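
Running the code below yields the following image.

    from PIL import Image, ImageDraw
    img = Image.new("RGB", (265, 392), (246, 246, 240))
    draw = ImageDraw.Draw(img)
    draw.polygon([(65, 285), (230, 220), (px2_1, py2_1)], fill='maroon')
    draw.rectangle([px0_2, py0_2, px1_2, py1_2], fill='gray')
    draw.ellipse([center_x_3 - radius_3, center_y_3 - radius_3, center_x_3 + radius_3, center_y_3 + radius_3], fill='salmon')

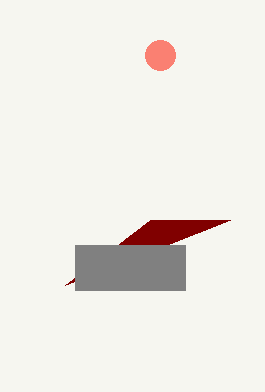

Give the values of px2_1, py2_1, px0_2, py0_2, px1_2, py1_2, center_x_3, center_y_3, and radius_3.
px2_1 = 150, py2_1 = 220, px0_2 = 75, py0_2 = 245, px1_2 = 185, py1_2 = 290, center_x_3 = 160, center_y_3 = 55, radius_3 = 15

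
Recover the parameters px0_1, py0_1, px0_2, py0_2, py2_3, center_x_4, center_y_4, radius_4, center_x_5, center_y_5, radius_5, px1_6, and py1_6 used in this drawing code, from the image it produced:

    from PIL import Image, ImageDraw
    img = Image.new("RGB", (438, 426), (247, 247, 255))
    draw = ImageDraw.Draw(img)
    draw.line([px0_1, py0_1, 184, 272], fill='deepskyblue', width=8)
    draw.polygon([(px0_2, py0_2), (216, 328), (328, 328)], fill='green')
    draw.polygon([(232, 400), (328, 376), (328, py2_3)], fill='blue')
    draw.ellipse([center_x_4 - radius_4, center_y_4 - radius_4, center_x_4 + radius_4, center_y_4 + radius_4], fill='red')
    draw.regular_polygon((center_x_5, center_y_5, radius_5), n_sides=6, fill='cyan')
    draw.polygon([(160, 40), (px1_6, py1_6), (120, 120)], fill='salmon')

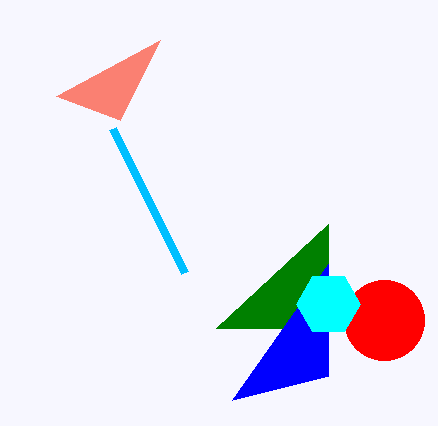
px0_1 = 112
py0_1 = 128
px0_2 = 328
py0_2 = 224
py2_3 = 264
center_x_4 = 384
center_y_4 = 320
radius_4 = 40
center_x_5 = 328
center_y_5 = 304
radius_5 = 32
px1_6 = 56
py1_6 = 96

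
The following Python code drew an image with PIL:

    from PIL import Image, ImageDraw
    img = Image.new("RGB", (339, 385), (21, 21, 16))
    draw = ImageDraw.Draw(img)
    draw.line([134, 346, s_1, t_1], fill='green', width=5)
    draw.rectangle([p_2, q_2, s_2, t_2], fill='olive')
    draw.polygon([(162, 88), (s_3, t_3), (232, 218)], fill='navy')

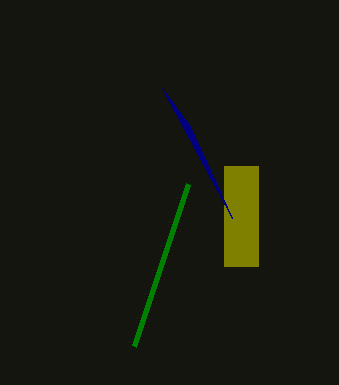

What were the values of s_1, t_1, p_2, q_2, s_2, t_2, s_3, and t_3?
s_1 = 188
t_1 = 184
p_2 = 224
q_2 = 166
s_2 = 258
t_2 = 266
s_3 = 190
t_3 = 126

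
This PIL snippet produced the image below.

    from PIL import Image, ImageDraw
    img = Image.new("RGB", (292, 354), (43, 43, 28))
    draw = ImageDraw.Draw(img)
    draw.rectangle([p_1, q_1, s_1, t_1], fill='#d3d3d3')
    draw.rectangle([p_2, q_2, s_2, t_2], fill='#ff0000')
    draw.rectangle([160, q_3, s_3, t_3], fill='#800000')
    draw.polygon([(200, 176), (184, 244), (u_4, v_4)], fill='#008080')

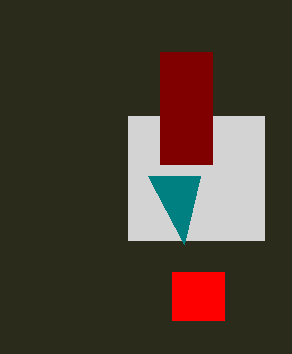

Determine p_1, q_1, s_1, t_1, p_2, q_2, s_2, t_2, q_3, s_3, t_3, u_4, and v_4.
p_1 = 128
q_1 = 116
s_1 = 264
t_1 = 240
p_2 = 172
q_2 = 272
s_2 = 224
t_2 = 320
q_3 = 52
s_3 = 212
t_3 = 164
u_4 = 148
v_4 = 176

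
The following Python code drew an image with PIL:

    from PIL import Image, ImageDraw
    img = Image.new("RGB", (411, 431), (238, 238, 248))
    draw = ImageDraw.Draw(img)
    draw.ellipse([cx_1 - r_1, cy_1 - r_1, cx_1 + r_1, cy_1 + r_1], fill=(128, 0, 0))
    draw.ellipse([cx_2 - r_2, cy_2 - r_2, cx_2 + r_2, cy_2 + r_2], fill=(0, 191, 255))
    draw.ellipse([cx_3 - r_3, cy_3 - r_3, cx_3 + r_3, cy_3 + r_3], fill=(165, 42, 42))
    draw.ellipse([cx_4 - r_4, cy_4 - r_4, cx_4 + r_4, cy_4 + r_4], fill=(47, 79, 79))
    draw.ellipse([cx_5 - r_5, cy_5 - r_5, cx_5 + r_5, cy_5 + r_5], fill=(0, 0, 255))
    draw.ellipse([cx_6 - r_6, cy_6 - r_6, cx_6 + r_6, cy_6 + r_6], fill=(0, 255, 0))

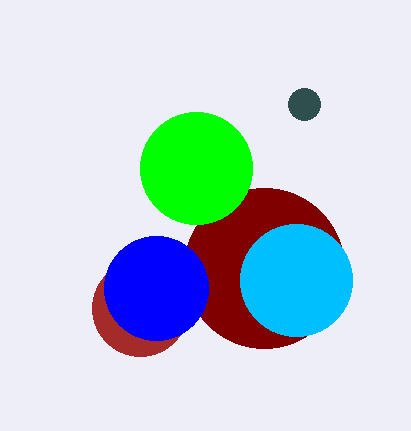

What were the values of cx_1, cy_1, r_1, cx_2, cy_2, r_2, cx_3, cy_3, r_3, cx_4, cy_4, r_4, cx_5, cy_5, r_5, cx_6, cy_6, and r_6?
cx_1 = 264
cy_1 = 268
r_1 = 80
cx_2 = 296
cy_2 = 280
r_2 = 56
cx_3 = 140
cy_3 = 308
r_3 = 48
cx_4 = 304
cy_4 = 104
r_4 = 16
cx_5 = 156
cy_5 = 288
r_5 = 52
cx_6 = 196
cy_6 = 168
r_6 = 56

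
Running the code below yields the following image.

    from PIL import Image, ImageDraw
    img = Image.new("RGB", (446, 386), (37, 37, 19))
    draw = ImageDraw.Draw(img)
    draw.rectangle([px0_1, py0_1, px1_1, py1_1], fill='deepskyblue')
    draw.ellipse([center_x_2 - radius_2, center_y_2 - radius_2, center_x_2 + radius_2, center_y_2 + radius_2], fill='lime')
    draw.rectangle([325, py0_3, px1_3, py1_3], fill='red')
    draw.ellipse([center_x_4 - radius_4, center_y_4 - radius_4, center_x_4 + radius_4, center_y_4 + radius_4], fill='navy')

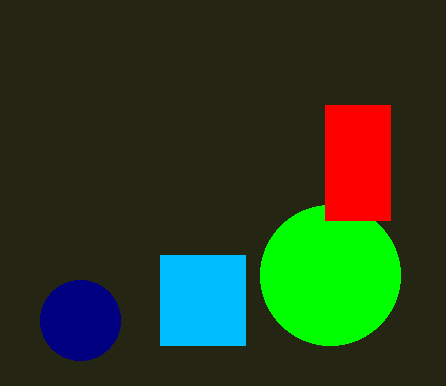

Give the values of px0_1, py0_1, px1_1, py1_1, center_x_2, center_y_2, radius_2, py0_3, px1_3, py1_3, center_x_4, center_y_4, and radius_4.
px0_1 = 160
py0_1 = 255
px1_1 = 245
py1_1 = 345
center_x_2 = 330
center_y_2 = 275
radius_2 = 70
py0_3 = 105
px1_3 = 390
py1_3 = 220
center_x_4 = 80
center_y_4 = 320
radius_4 = 40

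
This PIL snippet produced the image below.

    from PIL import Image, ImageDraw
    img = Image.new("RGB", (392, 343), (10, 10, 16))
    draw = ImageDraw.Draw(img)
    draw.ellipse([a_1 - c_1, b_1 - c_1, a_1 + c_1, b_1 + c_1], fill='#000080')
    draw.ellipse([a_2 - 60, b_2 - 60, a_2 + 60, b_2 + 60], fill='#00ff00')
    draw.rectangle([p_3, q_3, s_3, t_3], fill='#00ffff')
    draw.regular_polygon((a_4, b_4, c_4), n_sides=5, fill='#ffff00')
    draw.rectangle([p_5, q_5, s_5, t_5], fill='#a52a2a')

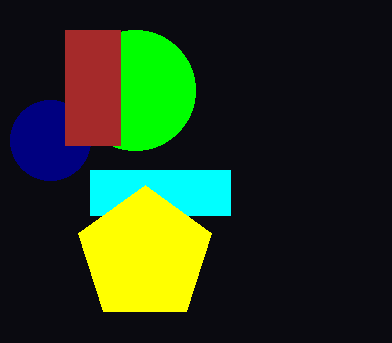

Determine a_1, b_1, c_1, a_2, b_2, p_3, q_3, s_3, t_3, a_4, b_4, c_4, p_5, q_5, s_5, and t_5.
a_1 = 50; b_1 = 140; c_1 = 40; a_2 = 135; b_2 = 90; p_3 = 90; q_3 = 170; s_3 = 230; t_3 = 215; a_4 = 145; b_4 = 255; c_4 = 70; p_5 = 65; q_5 = 30; s_5 = 120; t_5 = 145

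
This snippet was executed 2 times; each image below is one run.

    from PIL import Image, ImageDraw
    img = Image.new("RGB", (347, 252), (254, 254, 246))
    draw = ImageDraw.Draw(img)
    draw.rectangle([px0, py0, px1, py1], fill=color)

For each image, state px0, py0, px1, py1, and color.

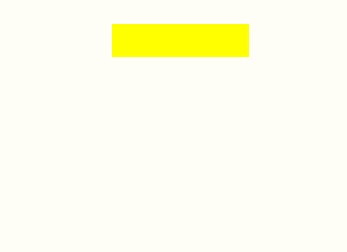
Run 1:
px0 = 112
py0 = 24
px1 = 248
py1 = 56
color = 'yellow'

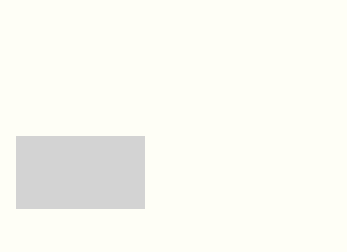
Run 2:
px0 = 16; py0 = 136; px1 = 144; py1 = 208; color = 'lightgray'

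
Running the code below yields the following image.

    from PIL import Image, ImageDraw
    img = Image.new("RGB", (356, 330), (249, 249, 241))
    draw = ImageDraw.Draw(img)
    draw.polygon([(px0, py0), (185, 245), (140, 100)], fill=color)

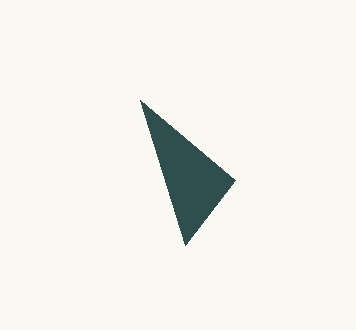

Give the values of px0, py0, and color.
px0 = 235, py0 = 180, color = 'darkslategray'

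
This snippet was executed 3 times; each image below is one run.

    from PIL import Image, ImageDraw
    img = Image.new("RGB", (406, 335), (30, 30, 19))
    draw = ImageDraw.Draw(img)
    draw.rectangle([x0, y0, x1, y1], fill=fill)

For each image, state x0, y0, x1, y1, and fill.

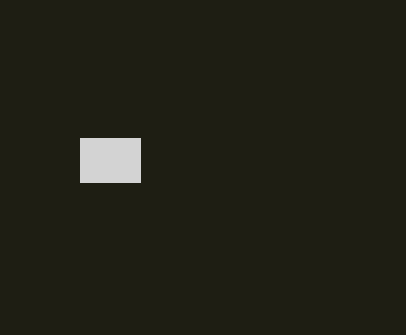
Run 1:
x0 = 80; y0 = 138; x1 = 140; y1 = 182; fill = 'lightgray'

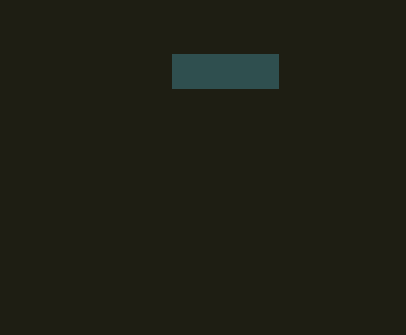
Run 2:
x0 = 172
y0 = 54
x1 = 278
y1 = 88
fill = 'darkslategray'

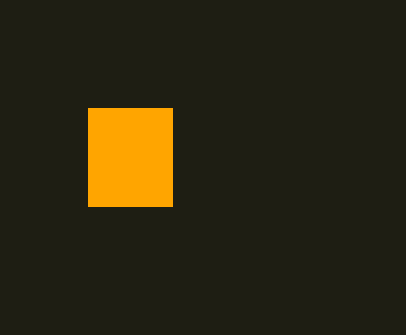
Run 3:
x0 = 88
y0 = 108
x1 = 172
y1 = 206
fill = 'orange'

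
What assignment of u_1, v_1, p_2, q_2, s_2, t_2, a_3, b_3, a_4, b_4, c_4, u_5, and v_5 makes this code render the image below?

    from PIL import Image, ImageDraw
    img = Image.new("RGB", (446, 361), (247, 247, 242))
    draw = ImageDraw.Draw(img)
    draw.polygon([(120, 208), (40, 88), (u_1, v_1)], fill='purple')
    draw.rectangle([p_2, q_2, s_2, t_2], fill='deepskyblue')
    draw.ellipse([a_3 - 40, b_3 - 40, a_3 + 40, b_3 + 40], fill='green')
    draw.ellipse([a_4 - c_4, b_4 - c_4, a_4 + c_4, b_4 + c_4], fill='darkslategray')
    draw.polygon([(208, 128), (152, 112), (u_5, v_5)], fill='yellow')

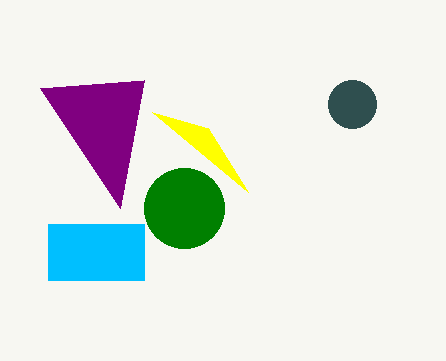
u_1 = 144; v_1 = 80; p_2 = 48; q_2 = 224; s_2 = 144; t_2 = 280; a_3 = 184; b_3 = 208; a_4 = 352; b_4 = 104; c_4 = 24; u_5 = 248; v_5 = 192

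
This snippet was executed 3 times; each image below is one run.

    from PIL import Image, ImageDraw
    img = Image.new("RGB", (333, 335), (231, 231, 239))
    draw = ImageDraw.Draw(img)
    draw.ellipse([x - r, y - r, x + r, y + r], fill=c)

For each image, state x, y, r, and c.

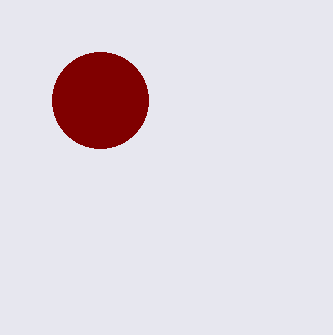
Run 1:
x = 100, y = 100, r = 48, c = 'maroon'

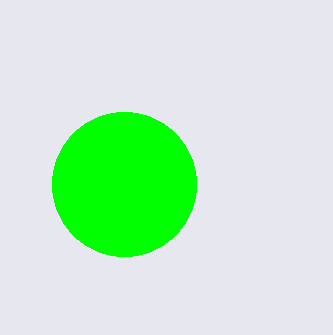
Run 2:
x = 124; y = 184; r = 72; c = 'lime'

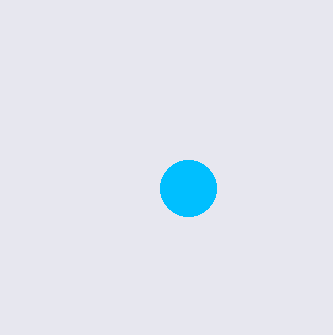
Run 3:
x = 188
y = 188
r = 28
c = 'deepskyblue'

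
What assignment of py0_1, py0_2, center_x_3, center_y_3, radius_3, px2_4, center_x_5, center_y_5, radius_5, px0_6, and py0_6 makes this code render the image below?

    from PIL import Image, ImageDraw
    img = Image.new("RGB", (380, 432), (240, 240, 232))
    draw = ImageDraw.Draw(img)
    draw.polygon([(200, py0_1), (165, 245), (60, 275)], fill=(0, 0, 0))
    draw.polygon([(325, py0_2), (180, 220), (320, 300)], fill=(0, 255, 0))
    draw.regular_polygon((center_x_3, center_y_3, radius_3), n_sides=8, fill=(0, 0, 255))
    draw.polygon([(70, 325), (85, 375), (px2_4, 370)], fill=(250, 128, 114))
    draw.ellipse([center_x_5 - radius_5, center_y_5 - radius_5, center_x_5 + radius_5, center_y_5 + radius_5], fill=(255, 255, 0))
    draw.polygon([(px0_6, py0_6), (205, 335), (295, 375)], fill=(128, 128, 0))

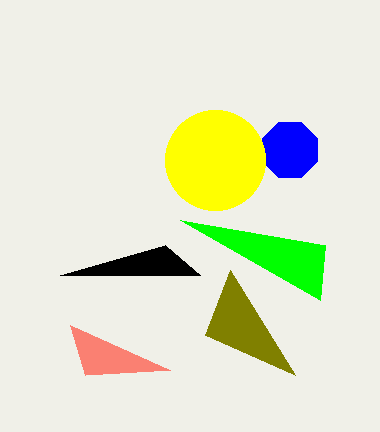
py0_1 = 275; py0_2 = 245; center_x_3 = 290; center_y_3 = 150; radius_3 = 30; px2_4 = 170; center_x_5 = 215; center_y_5 = 160; radius_5 = 50; px0_6 = 230; py0_6 = 270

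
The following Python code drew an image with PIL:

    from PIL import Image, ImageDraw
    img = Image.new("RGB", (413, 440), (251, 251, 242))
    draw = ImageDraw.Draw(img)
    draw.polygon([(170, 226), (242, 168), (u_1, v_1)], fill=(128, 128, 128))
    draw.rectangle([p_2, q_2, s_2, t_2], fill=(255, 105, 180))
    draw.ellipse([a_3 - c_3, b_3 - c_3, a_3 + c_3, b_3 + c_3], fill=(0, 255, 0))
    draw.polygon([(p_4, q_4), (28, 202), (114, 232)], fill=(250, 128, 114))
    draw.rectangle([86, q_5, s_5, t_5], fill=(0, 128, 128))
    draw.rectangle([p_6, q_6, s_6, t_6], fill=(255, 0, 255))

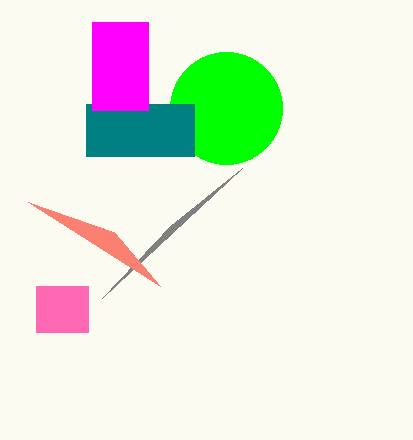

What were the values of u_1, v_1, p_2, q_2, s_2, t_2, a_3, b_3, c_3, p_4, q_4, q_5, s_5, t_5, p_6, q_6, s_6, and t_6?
u_1 = 102, v_1 = 298, p_2 = 36, q_2 = 286, s_2 = 88, t_2 = 332, a_3 = 226, b_3 = 108, c_3 = 56, p_4 = 160, q_4 = 286, q_5 = 104, s_5 = 194, t_5 = 156, p_6 = 92, q_6 = 22, s_6 = 148, t_6 = 110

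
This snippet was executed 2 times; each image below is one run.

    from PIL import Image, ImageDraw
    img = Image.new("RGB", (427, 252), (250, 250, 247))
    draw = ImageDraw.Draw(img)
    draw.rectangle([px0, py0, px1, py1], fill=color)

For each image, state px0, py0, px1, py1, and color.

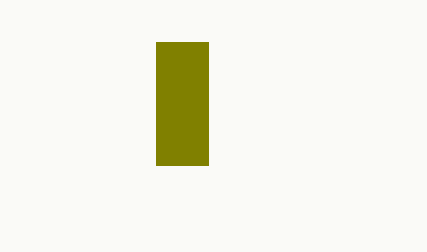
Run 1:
px0 = 156; py0 = 42; px1 = 208; py1 = 165; color = 'olive'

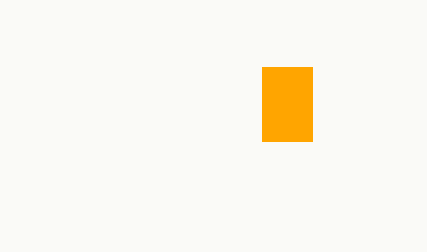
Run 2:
px0 = 262, py0 = 67, px1 = 312, py1 = 141, color = 'orange'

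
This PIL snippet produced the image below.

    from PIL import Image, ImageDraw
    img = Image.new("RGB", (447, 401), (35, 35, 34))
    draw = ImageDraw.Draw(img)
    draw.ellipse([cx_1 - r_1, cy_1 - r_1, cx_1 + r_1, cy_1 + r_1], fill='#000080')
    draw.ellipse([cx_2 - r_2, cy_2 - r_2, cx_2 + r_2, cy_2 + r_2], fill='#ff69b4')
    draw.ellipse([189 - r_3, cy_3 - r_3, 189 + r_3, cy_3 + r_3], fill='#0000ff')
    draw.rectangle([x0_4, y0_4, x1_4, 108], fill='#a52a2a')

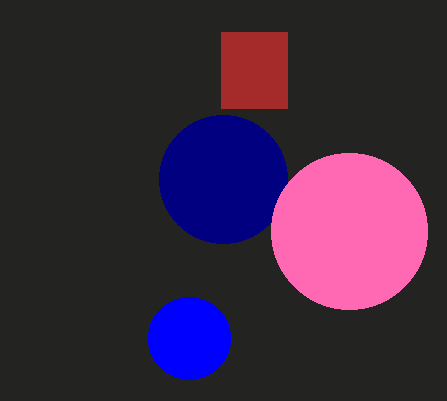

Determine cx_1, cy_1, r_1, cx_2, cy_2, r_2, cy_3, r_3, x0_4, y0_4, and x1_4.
cx_1 = 223
cy_1 = 179
r_1 = 64
cx_2 = 349
cy_2 = 231
r_2 = 78
cy_3 = 338
r_3 = 41
x0_4 = 221
y0_4 = 32
x1_4 = 287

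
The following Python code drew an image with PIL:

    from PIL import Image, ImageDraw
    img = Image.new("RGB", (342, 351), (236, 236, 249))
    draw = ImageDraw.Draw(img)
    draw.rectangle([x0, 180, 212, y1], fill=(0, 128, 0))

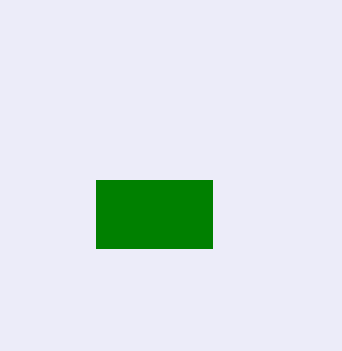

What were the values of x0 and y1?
x0 = 96
y1 = 248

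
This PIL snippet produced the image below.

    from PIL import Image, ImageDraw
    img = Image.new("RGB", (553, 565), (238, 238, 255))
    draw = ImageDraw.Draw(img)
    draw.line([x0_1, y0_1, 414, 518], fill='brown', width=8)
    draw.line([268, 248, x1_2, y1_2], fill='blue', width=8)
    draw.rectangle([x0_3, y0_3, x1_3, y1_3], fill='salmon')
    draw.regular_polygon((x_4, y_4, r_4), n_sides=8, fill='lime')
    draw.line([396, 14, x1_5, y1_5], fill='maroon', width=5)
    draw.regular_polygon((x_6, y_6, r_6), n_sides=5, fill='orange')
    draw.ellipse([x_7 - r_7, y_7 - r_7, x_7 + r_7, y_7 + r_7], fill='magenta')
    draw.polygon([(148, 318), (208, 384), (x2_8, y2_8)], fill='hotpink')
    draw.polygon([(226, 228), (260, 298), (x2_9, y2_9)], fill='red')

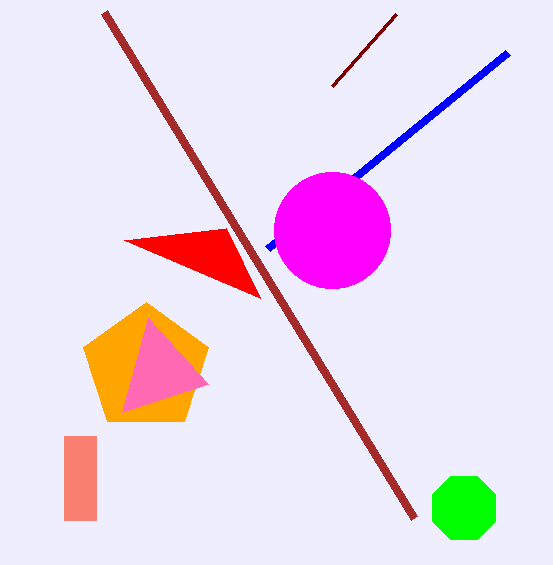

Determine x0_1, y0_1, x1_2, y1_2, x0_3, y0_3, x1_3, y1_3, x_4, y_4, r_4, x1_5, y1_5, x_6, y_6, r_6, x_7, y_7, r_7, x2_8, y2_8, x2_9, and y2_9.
x0_1 = 104
y0_1 = 12
x1_2 = 508
y1_2 = 52
x0_3 = 64
y0_3 = 436
x1_3 = 96
y1_3 = 520
x_4 = 464
y_4 = 508
r_4 = 34
x1_5 = 332
y1_5 = 86
x_6 = 146
y_6 = 368
r_6 = 66
x_7 = 332
y_7 = 230
r_7 = 58
x2_8 = 122
y2_8 = 412
x2_9 = 124
y2_9 = 240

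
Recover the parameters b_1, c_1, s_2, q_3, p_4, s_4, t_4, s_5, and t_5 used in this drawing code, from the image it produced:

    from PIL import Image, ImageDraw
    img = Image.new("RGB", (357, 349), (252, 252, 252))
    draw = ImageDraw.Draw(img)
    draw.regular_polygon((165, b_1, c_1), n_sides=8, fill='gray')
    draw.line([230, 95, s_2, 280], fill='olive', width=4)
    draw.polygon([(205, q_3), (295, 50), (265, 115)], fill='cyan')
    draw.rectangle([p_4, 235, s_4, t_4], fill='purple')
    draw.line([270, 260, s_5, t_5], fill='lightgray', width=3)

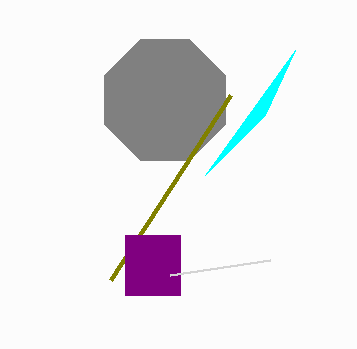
b_1 = 100; c_1 = 65; s_2 = 110; q_3 = 175; p_4 = 125; s_4 = 180; t_4 = 295; s_5 = 170; t_5 = 275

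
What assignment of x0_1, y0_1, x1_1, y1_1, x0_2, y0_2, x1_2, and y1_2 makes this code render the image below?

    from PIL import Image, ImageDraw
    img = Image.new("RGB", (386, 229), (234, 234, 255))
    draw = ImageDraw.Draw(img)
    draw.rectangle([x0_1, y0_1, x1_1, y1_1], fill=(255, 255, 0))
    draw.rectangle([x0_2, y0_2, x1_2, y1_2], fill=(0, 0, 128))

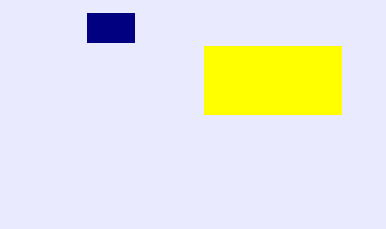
x0_1 = 204
y0_1 = 46
x1_1 = 341
y1_1 = 114
x0_2 = 87
y0_2 = 13
x1_2 = 134
y1_2 = 42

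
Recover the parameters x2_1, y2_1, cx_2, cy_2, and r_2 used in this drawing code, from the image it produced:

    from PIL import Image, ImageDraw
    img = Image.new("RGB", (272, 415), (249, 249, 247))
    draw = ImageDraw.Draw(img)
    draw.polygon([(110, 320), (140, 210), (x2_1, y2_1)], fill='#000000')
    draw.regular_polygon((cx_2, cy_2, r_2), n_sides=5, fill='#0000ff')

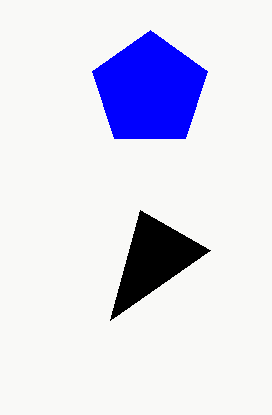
x2_1 = 210; y2_1 = 250; cx_2 = 150; cy_2 = 90; r_2 = 60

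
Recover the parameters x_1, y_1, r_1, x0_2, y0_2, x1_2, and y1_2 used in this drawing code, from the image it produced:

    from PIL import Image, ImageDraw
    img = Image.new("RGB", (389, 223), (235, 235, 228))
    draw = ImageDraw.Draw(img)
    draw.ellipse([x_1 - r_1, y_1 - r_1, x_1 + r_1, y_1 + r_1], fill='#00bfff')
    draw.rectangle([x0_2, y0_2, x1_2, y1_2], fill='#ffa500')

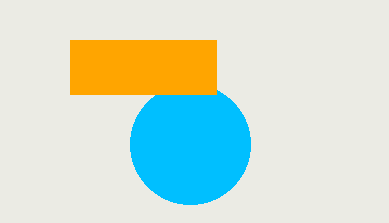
x_1 = 190, y_1 = 144, r_1 = 60, x0_2 = 70, y0_2 = 40, x1_2 = 216, y1_2 = 94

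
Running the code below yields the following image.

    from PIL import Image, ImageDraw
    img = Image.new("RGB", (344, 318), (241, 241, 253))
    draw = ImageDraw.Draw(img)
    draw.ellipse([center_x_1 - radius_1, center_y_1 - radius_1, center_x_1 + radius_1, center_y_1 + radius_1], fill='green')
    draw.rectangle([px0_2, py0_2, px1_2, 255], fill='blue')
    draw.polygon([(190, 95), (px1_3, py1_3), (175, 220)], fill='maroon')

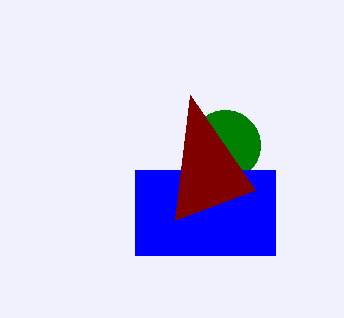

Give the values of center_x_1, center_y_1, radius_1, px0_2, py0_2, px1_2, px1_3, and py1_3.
center_x_1 = 225; center_y_1 = 145; radius_1 = 35; px0_2 = 135; py0_2 = 170; px1_2 = 275; px1_3 = 255; py1_3 = 190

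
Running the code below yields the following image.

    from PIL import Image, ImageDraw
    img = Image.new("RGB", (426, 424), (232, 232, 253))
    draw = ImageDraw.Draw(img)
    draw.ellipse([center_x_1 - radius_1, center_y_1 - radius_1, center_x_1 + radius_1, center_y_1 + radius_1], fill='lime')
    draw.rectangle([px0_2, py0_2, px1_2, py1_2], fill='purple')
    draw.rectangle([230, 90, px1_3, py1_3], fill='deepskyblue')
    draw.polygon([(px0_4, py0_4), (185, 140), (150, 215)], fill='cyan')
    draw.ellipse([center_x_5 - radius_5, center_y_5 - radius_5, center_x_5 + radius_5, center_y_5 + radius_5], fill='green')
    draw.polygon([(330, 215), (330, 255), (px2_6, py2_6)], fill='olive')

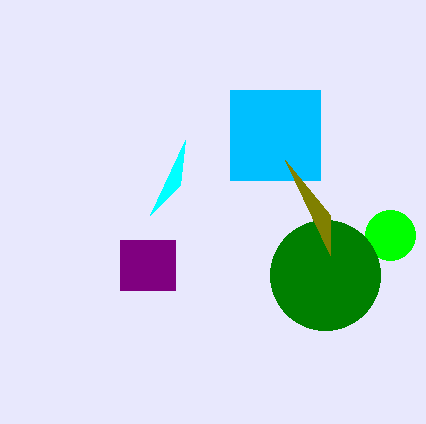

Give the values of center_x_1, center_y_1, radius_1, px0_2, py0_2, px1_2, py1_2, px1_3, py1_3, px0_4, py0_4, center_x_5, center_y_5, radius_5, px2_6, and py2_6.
center_x_1 = 390, center_y_1 = 235, radius_1 = 25, px0_2 = 120, py0_2 = 240, px1_2 = 175, py1_2 = 290, px1_3 = 320, py1_3 = 180, px0_4 = 180, py0_4 = 185, center_x_5 = 325, center_y_5 = 275, radius_5 = 55, px2_6 = 285, py2_6 = 160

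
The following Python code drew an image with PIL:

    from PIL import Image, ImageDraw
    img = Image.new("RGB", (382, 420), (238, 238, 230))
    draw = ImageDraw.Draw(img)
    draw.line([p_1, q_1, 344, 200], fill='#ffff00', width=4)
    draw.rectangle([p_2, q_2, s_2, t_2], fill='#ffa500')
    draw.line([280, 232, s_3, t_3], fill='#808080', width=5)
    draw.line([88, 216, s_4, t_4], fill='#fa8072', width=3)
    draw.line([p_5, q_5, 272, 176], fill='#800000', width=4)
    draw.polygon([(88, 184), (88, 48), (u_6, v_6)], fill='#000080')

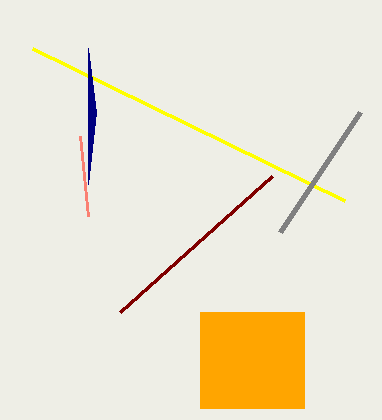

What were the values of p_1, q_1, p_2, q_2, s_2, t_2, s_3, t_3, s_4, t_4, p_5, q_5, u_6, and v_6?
p_1 = 32; q_1 = 48; p_2 = 200; q_2 = 312; s_2 = 304; t_2 = 408; s_3 = 360; t_3 = 112; s_4 = 80; t_4 = 136; p_5 = 120; q_5 = 312; u_6 = 96; v_6 = 112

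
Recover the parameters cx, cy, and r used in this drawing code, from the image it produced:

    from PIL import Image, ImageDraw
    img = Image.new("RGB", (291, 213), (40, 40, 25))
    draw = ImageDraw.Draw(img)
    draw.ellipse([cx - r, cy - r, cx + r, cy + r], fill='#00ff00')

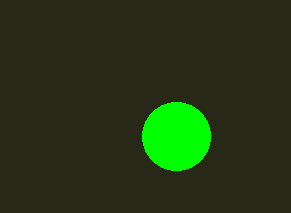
cx = 176; cy = 136; r = 34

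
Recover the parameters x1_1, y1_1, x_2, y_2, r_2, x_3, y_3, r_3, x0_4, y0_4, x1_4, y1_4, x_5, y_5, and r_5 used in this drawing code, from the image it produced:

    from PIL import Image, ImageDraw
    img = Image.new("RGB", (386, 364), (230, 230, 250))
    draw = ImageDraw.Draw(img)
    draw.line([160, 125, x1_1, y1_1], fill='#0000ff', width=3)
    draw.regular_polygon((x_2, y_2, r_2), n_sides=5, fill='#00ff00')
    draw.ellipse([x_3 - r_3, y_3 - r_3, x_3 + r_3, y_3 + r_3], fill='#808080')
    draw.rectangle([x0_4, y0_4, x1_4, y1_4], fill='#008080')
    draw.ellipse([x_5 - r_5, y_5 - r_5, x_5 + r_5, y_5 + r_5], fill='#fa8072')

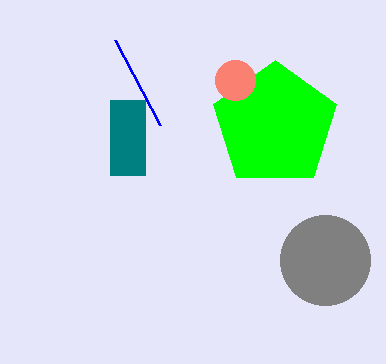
x1_1 = 115, y1_1 = 40, x_2 = 275, y_2 = 125, r_2 = 65, x_3 = 325, y_3 = 260, r_3 = 45, x0_4 = 110, y0_4 = 100, x1_4 = 145, y1_4 = 175, x_5 = 235, y_5 = 80, r_5 = 20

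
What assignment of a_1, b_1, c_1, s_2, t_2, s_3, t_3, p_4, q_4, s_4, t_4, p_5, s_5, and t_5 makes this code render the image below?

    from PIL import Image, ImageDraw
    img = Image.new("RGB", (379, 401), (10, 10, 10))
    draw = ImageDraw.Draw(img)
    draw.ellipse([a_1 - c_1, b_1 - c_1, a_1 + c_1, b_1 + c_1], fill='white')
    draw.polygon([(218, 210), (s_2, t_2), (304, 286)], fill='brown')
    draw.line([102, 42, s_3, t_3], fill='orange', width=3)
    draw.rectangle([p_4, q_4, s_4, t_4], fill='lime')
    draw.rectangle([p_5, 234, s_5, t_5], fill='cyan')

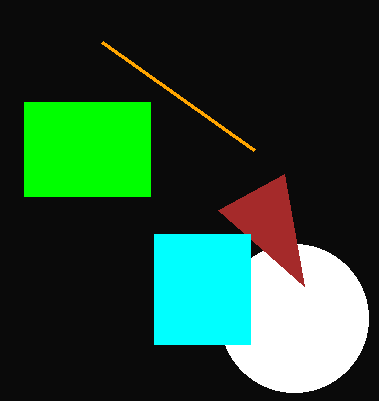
a_1 = 294
b_1 = 318
c_1 = 74
s_2 = 284
t_2 = 174
s_3 = 254
t_3 = 150
p_4 = 24
q_4 = 102
s_4 = 150
t_4 = 196
p_5 = 154
s_5 = 250
t_5 = 344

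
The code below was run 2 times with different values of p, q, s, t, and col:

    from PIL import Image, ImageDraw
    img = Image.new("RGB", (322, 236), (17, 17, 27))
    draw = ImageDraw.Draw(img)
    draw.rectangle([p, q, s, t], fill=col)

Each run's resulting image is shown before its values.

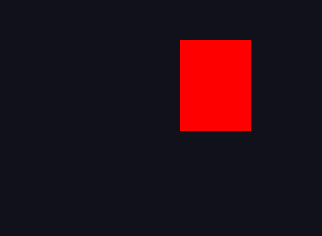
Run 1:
p = 180, q = 40, s = 250, t = 130, col = 'red'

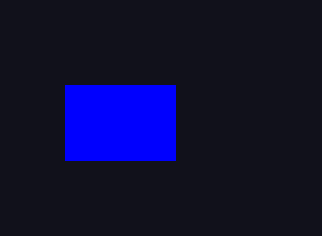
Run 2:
p = 65
q = 85
s = 175
t = 160
col = 'blue'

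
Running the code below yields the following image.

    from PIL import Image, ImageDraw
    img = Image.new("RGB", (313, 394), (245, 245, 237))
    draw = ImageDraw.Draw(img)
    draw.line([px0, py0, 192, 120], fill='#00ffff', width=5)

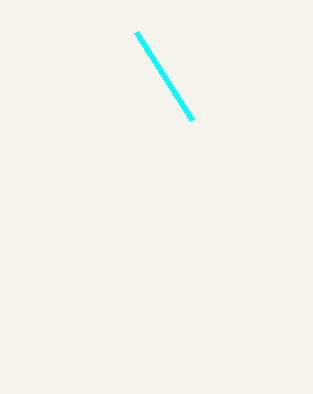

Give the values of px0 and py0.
px0 = 136
py0 = 32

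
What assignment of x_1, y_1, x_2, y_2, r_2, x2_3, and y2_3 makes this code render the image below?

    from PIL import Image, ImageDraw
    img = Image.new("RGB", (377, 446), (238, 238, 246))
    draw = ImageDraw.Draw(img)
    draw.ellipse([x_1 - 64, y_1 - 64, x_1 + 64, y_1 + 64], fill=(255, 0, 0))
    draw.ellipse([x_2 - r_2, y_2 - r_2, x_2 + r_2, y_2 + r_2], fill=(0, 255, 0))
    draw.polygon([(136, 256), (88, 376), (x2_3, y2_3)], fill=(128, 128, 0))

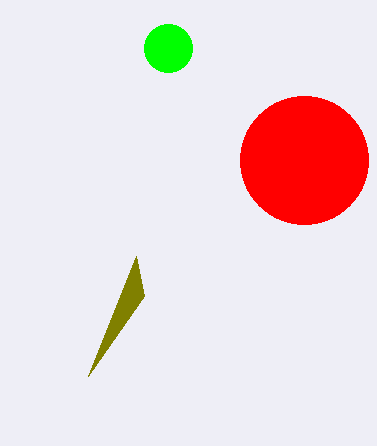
x_1 = 304, y_1 = 160, x_2 = 168, y_2 = 48, r_2 = 24, x2_3 = 144, y2_3 = 296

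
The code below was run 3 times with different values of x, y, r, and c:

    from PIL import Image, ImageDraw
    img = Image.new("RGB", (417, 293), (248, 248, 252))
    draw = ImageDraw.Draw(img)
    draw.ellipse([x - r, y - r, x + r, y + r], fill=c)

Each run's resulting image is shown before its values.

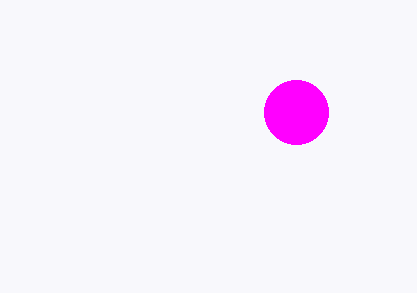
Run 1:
x = 296, y = 112, r = 32, c = 'magenta'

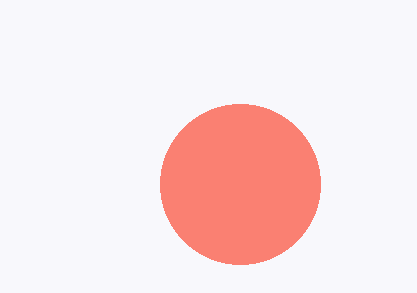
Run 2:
x = 240
y = 184
r = 80
c = 'salmon'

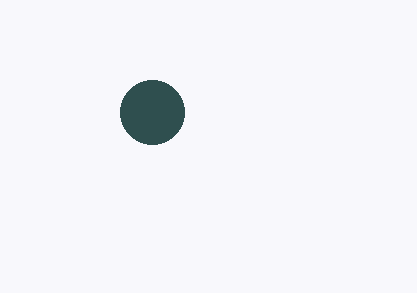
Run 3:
x = 152, y = 112, r = 32, c = 'darkslategray'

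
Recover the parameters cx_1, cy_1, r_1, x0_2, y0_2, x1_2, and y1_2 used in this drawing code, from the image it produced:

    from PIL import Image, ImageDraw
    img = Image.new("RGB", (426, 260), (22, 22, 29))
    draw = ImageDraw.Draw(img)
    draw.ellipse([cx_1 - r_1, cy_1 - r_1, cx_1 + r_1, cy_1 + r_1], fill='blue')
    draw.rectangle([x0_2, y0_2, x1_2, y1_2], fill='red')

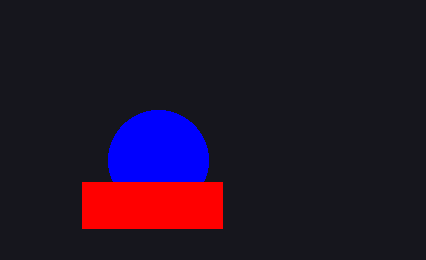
cx_1 = 158
cy_1 = 160
r_1 = 50
x0_2 = 82
y0_2 = 182
x1_2 = 222
y1_2 = 228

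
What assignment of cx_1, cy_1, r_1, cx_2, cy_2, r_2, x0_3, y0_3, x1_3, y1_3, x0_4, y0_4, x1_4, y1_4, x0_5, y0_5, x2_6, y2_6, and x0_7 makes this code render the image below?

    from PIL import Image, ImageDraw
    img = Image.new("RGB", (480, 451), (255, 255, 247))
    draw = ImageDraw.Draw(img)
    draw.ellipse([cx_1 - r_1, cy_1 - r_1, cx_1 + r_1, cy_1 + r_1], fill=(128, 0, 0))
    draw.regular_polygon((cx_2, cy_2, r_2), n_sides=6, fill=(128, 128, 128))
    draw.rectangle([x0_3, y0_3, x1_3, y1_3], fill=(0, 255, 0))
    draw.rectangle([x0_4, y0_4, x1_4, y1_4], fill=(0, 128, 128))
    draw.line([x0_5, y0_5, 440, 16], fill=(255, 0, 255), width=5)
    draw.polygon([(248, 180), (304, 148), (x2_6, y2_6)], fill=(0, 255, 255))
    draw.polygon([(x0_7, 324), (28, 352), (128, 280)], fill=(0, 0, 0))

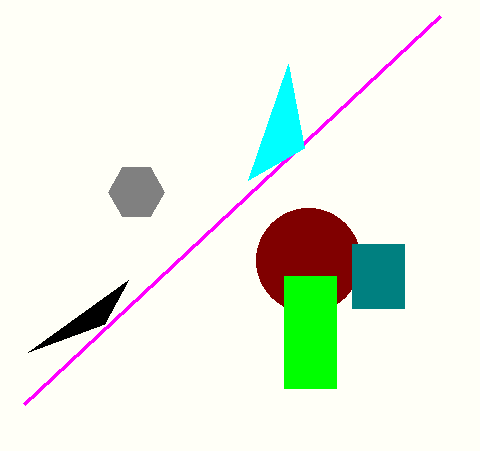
cx_1 = 308; cy_1 = 260; r_1 = 52; cx_2 = 136; cy_2 = 192; r_2 = 28; x0_3 = 284; y0_3 = 276; x1_3 = 336; y1_3 = 388; x0_4 = 352; y0_4 = 244; x1_4 = 404; y1_4 = 308; x0_5 = 24; y0_5 = 404; x2_6 = 288; y2_6 = 64; x0_7 = 104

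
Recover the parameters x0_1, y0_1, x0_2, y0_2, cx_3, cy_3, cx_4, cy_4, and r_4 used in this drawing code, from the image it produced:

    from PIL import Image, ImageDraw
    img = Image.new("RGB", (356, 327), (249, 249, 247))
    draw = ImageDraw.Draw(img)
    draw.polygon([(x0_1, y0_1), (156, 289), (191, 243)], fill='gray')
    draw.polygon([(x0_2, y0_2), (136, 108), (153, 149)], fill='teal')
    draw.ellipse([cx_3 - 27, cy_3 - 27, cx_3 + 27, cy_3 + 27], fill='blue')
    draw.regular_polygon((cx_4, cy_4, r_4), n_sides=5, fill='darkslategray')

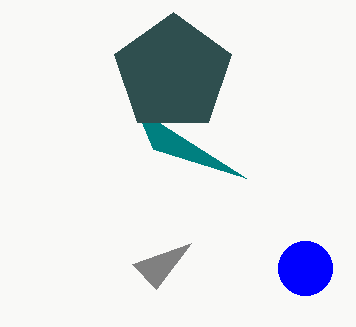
x0_1 = 132; y0_1 = 264; x0_2 = 246; y0_2 = 178; cx_3 = 305; cy_3 = 268; cx_4 = 173; cy_4 = 73; r_4 = 61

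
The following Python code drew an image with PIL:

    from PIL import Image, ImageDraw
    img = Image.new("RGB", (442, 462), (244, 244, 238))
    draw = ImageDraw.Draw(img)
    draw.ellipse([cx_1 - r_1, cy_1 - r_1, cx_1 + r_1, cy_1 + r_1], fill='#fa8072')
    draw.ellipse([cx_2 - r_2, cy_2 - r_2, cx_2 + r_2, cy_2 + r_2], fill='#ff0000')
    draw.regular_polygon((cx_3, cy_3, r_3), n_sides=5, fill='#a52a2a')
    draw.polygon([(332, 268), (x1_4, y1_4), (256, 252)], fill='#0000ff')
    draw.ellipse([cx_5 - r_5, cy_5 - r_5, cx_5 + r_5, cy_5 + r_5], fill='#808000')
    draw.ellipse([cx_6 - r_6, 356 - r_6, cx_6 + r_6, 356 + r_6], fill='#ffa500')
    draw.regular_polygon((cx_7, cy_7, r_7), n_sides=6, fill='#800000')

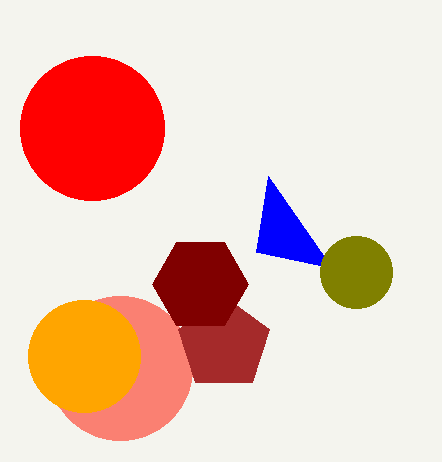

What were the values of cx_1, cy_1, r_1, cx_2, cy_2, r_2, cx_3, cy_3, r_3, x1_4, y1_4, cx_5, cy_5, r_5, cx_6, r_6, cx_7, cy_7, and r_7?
cx_1 = 120
cy_1 = 368
r_1 = 72
cx_2 = 92
cy_2 = 128
r_2 = 72
cx_3 = 224
cy_3 = 344
r_3 = 48
x1_4 = 268
y1_4 = 176
cx_5 = 356
cy_5 = 272
r_5 = 36
cx_6 = 84
r_6 = 56
cx_7 = 200
cy_7 = 284
r_7 = 48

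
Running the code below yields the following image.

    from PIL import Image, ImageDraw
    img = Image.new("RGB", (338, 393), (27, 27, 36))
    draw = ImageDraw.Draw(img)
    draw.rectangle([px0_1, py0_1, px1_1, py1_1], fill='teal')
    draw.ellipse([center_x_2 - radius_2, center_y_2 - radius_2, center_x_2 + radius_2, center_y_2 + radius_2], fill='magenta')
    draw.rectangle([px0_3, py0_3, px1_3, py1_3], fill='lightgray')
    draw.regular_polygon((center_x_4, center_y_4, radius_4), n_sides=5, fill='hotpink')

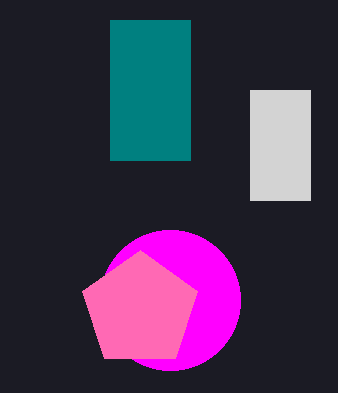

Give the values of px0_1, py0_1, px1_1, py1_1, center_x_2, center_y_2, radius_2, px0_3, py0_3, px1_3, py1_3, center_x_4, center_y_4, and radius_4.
px0_1 = 110, py0_1 = 20, px1_1 = 190, py1_1 = 160, center_x_2 = 170, center_y_2 = 300, radius_2 = 70, px0_3 = 250, py0_3 = 90, px1_3 = 310, py1_3 = 200, center_x_4 = 140, center_y_4 = 310, radius_4 = 60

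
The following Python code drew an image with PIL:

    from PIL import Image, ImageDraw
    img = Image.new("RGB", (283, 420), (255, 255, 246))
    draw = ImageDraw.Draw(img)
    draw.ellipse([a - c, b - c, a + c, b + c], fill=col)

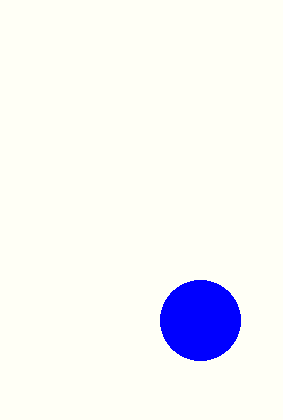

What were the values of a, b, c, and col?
a = 200, b = 320, c = 40, col = 'blue'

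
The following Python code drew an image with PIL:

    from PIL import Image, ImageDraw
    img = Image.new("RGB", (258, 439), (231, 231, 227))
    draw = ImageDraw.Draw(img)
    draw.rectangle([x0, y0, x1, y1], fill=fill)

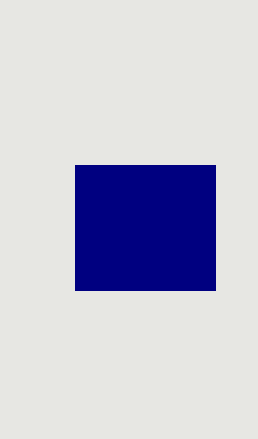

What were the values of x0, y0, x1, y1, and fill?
x0 = 75, y0 = 165, x1 = 215, y1 = 290, fill = 'navy'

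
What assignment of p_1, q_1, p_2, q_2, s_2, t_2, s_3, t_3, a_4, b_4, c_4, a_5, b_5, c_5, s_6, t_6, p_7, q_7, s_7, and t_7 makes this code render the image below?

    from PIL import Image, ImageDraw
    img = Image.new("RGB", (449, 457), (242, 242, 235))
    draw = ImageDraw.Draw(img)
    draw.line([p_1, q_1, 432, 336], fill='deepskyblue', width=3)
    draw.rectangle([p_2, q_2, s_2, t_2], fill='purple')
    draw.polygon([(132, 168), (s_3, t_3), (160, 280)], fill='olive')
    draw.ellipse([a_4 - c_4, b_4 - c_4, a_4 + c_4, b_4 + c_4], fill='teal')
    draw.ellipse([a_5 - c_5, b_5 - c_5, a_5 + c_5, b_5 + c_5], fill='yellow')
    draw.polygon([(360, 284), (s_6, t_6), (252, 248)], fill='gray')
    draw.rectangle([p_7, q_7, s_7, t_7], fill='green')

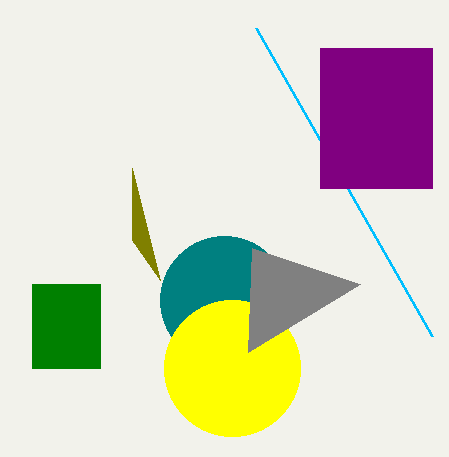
p_1 = 256; q_1 = 28; p_2 = 320; q_2 = 48; s_2 = 432; t_2 = 188; s_3 = 132; t_3 = 240; a_4 = 224; b_4 = 300; c_4 = 64; a_5 = 232; b_5 = 368; c_5 = 68; s_6 = 248; t_6 = 352; p_7 = 32; q_7 = 284; s_7 = 100; t_7 = 368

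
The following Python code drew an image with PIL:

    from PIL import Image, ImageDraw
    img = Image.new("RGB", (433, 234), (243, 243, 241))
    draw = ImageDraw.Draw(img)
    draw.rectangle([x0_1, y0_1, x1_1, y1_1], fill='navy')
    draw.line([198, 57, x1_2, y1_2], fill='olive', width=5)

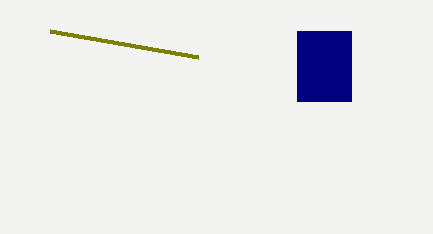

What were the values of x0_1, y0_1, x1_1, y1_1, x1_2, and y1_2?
x0_1 = 297; y0_1 = 31; x1_1 = 351; y1_1 = 101; x1_2 = 50; y1_2 = 31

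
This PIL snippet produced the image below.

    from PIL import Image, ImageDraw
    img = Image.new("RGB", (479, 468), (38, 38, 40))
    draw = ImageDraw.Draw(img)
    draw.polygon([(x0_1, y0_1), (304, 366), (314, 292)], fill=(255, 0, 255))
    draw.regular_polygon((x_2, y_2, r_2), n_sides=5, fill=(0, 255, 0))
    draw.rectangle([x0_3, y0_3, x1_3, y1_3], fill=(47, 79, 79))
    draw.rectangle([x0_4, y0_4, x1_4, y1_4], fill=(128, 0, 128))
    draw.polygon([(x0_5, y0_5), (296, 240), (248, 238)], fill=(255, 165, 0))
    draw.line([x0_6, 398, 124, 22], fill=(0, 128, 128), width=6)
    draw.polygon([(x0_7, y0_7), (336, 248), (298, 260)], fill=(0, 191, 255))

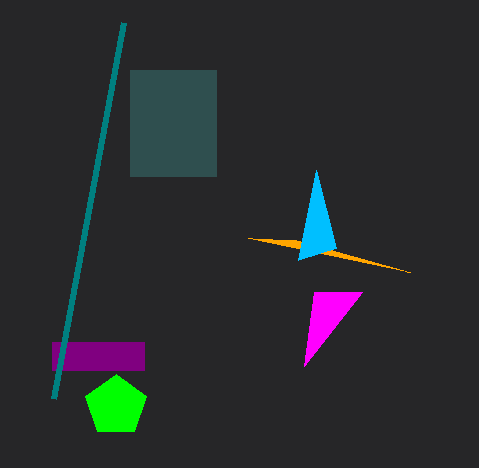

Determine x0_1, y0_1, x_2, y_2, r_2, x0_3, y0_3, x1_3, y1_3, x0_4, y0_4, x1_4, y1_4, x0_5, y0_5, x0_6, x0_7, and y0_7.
x0_1 = 362; y0_1 = 292; x_2 = 116; y_2 = 406; r_2 = 32; x0_3 = 130; y0_3 = 70; x1_3 = 216; y1_3 = 176; x0_4 = 52; y0_4 = 342; x1_4 = 144; y1_4 = 370; x0_5 = 410; y0_5 = 272; x0_6 = 54; x0_7 = 316; y0_7 = 170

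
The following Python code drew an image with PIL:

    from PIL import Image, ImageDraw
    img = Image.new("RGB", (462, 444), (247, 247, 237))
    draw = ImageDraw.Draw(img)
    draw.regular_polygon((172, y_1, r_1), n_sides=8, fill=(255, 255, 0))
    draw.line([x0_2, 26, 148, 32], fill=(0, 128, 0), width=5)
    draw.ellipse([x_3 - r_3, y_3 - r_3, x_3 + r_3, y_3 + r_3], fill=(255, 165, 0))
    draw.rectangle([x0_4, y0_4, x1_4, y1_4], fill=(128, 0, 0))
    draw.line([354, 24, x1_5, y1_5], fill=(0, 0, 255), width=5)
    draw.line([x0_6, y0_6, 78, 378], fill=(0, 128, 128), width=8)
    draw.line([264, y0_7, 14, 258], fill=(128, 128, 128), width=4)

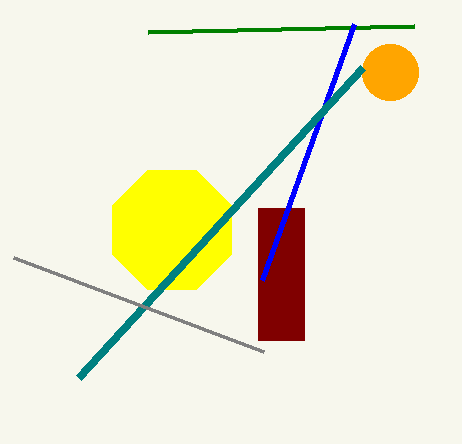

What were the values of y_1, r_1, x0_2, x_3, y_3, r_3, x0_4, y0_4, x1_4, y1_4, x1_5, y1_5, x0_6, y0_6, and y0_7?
y_1 = 230; r_1 = 64; x0_2 = 414; x_3 = 390; y_3 = 72; r_3 = 28; x0_4 = 258; y0_4 = 208; x1_4 = 304; y1_4 = 340; x1_5 = 262; y1_5 = 280; x0_6 = 362; y0_6 = 68; y0_7 = 352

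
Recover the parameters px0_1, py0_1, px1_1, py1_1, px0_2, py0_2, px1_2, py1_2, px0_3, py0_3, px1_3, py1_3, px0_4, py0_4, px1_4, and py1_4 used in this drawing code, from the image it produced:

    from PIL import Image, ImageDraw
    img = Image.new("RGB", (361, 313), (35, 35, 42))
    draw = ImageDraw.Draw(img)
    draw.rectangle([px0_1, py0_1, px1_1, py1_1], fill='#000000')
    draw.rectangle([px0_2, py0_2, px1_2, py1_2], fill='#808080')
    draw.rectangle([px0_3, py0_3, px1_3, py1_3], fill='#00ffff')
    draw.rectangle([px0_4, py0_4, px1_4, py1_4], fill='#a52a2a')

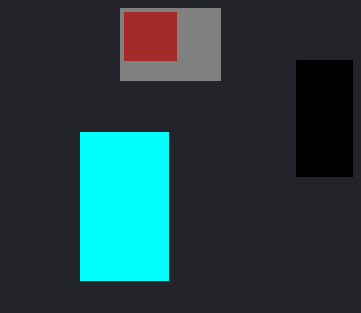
px0_1 = 296; py0_1 = 60; px1_1 = 352; py1_1 = 176; px0_2 = 120; py0_2 = 8; px1_2 = 220; py1_2 = 80; px0_3 = 80; py0_3 = 132; px1_3 = 168; py1_3 = 280; px0_4 = 124; py0_4 = 12; px1_4 = 176; py1_4 = 60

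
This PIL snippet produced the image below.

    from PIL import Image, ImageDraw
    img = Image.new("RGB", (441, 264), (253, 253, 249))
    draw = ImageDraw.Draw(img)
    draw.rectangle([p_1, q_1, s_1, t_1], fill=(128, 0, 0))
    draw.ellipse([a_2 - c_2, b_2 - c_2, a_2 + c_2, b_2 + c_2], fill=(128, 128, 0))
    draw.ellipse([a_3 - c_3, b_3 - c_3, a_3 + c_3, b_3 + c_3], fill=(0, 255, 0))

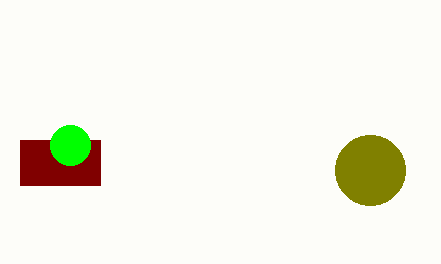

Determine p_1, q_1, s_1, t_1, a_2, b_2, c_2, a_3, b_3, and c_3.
p_1 = 20
q_1 = 140
s_1 = 100
t_1 = 185
a_2 = 370
b_2 = 170
c_2 = 35
a_3 = 70
b_3 = 145
c_3 = 20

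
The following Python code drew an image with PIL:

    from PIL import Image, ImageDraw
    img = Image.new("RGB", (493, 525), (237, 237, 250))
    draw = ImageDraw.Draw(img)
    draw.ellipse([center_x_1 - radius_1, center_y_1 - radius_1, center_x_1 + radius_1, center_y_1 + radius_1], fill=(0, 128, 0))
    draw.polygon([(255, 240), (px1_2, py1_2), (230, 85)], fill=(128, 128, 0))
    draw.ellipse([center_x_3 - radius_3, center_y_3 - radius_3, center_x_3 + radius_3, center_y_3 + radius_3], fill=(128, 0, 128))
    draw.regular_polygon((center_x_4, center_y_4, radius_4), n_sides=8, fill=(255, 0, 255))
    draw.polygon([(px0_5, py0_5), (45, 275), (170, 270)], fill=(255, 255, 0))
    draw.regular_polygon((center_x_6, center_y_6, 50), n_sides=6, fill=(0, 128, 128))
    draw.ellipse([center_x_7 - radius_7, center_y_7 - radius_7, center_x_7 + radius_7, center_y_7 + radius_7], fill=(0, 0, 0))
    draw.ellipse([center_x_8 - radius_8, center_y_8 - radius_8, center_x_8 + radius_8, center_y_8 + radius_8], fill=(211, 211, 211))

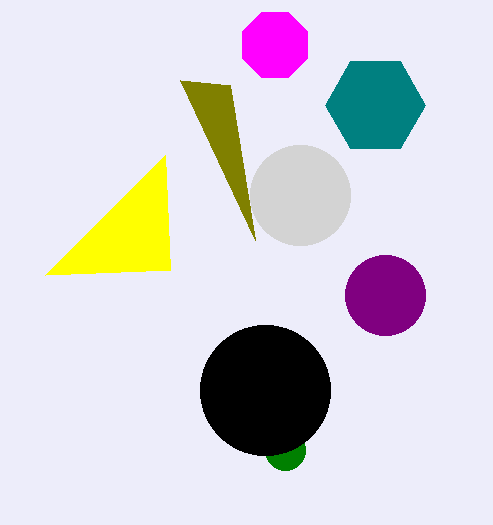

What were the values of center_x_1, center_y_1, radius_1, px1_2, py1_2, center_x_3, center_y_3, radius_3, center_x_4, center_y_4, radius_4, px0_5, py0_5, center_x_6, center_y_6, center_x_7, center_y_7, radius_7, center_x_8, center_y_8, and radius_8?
center_x_1 = 285; center_y_1 = 450; radius_1 = 20; px1_2 = 180; py1_2 = 80; center_x_3 = 385; center_y_3 = 295; radius_3 = 40; center_x_4 = 275; center_y_4 = 45; radius_4 = 35; px0_5 = 165; py0_5 = 155; center_x_6 = 375; center_y_6 = 105; center_x_7 = 265; center_y_7 = 390; radius_7 = 65; center_x_8 = 300; center_y_8 = 195; radius_8 = 50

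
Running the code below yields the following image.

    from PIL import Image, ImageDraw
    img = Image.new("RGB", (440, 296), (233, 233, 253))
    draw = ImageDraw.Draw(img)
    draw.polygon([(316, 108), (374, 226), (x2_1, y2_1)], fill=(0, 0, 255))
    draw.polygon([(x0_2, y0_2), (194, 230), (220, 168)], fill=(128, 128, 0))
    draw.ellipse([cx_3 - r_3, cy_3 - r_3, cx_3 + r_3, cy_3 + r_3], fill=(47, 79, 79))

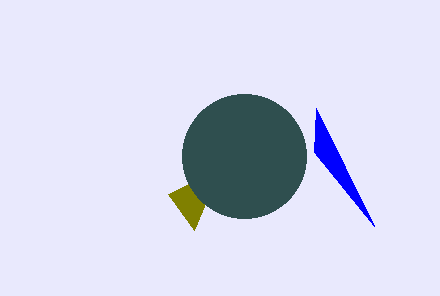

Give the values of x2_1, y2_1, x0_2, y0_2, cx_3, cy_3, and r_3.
x2_1 = 314
y2_1 = 152
x0_2 = 168
y0_2 = 194
cx_3 = 244
cy_3 = 156
r_3 = 62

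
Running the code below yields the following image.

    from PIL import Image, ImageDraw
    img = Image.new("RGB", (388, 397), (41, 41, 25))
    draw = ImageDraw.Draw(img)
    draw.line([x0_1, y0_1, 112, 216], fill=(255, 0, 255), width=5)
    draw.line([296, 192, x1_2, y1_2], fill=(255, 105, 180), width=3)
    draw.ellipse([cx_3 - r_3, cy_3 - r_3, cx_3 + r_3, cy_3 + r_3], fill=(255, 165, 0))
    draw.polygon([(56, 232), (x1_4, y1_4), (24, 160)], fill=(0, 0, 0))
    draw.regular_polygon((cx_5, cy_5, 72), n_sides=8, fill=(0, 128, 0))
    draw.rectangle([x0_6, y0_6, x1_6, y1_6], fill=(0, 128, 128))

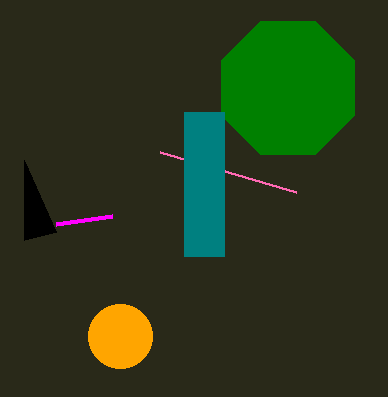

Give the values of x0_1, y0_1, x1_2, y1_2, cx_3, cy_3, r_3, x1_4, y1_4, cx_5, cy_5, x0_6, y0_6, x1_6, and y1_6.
x0_1 = 56; y0_1 = 224; x1_2 = 160; y1_2 = 152; cx_3 = 120; cy_3 = 336; r_3 = 32; x1_4 = 24; y1_4 = 240; cx_5 = 288; cy_5 = 88; x0_6 = 184; y0_6 = 112; x1_6 = 224; y1_6 = 256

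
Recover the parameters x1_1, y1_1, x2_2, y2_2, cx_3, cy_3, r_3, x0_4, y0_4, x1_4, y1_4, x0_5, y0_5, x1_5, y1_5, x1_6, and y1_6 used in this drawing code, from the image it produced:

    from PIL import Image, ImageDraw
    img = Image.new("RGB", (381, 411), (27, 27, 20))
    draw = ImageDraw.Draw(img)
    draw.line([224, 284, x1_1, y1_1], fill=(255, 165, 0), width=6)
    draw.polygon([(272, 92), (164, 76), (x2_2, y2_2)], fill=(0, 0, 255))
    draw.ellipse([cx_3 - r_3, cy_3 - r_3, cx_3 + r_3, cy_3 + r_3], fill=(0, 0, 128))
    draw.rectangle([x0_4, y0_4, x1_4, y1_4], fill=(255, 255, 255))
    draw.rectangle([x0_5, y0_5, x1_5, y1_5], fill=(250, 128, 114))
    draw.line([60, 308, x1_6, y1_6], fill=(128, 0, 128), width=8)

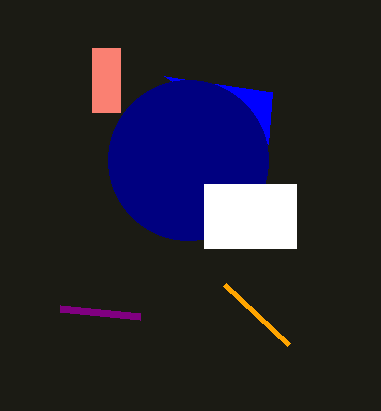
x1_1 = 288, y1_1 = 344, x2_2 = 268, y2_2 = 144, cx_3 = 188, cy_3 = 160, r_3 = 80, x0_4 = 204, y0_4 = 184, x1_4 = 296, y1_4 = 248, x0_5 = 92, y0_5 = 48, x1_5 = 120, y1_5 = 112, x1_6 = 140, y1_6 = 316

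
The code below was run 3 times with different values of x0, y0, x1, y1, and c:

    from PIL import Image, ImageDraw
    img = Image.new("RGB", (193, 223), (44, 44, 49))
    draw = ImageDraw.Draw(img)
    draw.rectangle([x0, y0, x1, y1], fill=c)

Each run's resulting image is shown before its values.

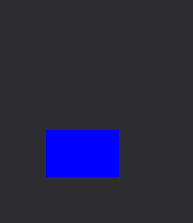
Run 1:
x0 = 46; y0 = 130; x1 = 118; y1 = 176; c = 'blue'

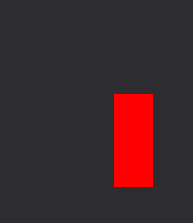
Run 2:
x0 = 114, y0 = 94, x1 = 152, y1 = 186, c = 'red'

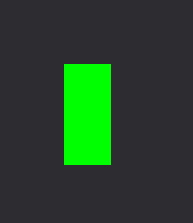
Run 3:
x0 = 64, y0 = 64, x1 = 110, y1 = 164, c = 'lime'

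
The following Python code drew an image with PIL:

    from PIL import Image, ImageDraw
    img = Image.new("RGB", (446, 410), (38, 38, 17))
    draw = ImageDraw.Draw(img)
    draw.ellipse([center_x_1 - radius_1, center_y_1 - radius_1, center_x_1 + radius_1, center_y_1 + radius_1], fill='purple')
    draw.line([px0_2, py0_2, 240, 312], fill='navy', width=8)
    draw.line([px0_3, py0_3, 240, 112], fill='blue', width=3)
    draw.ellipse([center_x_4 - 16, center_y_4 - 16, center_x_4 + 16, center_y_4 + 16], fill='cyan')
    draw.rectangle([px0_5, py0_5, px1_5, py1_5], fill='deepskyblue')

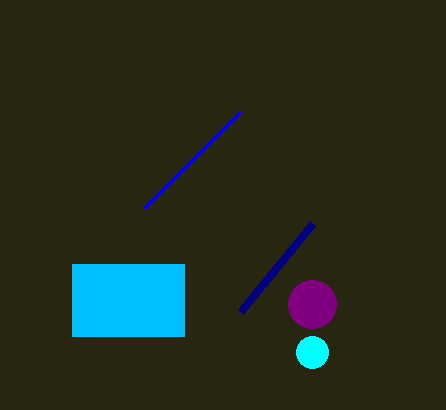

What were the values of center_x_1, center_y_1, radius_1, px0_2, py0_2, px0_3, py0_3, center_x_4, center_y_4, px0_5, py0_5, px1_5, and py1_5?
center_x_1 = 312; center_y_1 = 304; radius_1 = 24; px0_2 = 312; py0_2 = 224; px0_3 = 144; py0_3 = 208; center_x_4 = 312; center_y_4 = 352; px0_5 = 72; py0_5 = 264; px1_5 = 184; py1_5 = 336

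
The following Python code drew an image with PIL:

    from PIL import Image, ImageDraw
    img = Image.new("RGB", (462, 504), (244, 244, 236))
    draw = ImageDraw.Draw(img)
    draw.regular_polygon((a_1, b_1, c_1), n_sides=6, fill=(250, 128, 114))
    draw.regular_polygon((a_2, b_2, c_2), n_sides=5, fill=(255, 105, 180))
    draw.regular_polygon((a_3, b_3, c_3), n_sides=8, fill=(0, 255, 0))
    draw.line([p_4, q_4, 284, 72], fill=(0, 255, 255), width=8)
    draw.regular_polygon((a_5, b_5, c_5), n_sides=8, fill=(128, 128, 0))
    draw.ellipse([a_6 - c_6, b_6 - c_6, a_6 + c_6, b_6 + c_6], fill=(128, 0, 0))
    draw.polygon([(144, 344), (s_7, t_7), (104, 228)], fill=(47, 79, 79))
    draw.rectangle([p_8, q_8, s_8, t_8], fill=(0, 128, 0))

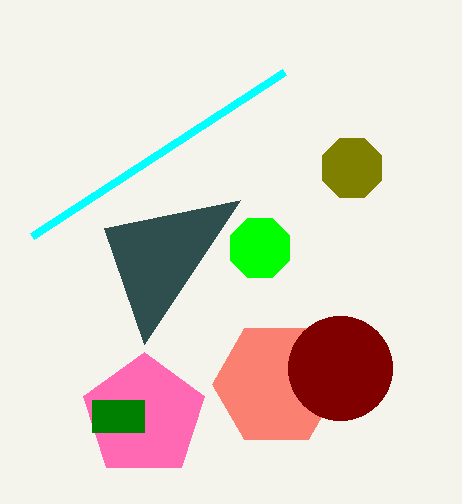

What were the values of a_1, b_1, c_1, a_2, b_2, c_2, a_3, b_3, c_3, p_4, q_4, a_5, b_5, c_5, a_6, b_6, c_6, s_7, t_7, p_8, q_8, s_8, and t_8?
a_1 = 276
b_1 = 384
c_1 = 64
a_2 = 144
b_2 = 416
c_2 = 64
a_3 = 260
b_3 = 248
c_3 = 32
p_4 = 32
q_4 = 236
a_5 = 352
b_5 = 168
c_5 = 32
a_6 = 340
b_6 = 368
c_6 = 52
s_7 = 240
t_7 = 200
p_8 = 92
q_8 = 400
s_8 = 144
t_8 = 432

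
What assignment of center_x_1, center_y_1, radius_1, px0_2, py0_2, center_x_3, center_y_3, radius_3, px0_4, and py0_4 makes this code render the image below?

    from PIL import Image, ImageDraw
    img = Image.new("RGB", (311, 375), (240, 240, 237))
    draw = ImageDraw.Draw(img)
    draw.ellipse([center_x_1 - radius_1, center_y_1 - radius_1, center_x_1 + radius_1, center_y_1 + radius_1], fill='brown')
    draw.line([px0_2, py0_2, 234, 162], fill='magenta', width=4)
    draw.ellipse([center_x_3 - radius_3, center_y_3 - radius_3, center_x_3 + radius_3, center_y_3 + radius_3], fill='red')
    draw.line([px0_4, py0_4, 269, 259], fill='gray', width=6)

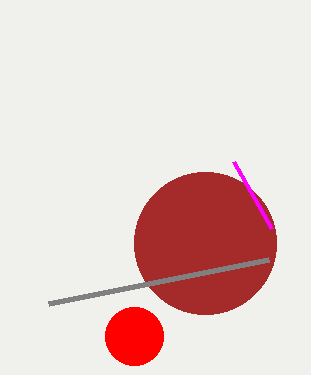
center_x_1 = 205
center_y_1 = 243
radius_1 = 71
px0_2 = 272
py0_2 = 229
center_x_3 = 134
center_y_3 = 336
radius_3 = 29
px0_4 = 49
py0_4 = 303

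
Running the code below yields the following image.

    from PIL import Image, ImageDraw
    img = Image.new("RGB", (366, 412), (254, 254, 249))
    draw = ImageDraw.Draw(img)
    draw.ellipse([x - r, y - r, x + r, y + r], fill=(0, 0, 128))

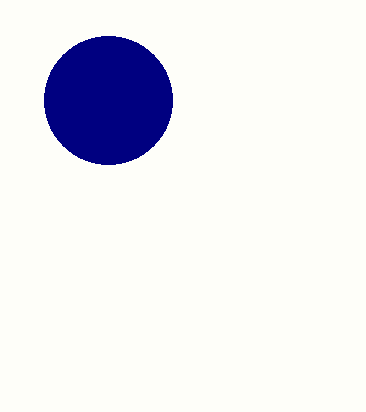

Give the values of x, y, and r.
x = 108, y = 100, r = 64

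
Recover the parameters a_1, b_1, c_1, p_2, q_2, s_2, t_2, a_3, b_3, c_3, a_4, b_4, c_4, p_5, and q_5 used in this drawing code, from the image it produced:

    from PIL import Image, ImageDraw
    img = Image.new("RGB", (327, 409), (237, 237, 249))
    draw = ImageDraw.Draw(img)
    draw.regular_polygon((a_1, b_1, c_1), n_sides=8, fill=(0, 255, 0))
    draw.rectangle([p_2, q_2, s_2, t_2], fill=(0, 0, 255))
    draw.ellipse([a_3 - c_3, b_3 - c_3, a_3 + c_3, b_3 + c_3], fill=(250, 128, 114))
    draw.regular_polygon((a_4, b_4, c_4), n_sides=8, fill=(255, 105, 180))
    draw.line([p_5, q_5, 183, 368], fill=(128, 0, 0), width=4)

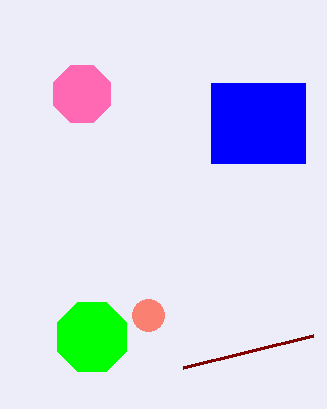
a_1 = 92; b_1 = 337; c_1 = 37; p_2 = 211; q_2 = 83; s_2 = 305; t_2 = 163; a_3 = 148; b_3 = 315; c_3 = 16; a_4 = 82; b_4 = 94; c_4 = 31; p_5 = 313; q_5 = 336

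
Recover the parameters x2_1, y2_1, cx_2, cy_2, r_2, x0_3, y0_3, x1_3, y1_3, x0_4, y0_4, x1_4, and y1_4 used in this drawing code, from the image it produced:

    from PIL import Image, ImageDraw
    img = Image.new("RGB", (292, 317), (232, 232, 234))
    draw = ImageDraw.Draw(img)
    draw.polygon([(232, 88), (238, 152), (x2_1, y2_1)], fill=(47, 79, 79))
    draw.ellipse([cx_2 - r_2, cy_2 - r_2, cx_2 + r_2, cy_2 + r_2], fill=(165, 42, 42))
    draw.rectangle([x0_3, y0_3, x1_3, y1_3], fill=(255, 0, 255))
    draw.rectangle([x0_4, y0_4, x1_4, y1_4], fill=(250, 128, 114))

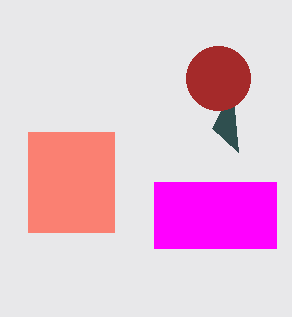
x2_1 = 212
y2_1 = 128
cx_2 = 218
cy_2 = 78
r_2 = 32
x0_3 = 154
y0_3 = 182
x1_3 = 276
y1_3 = 248
x0_4 = 28
y0_4 = 132
x1_4 = 114
y1_4 = 232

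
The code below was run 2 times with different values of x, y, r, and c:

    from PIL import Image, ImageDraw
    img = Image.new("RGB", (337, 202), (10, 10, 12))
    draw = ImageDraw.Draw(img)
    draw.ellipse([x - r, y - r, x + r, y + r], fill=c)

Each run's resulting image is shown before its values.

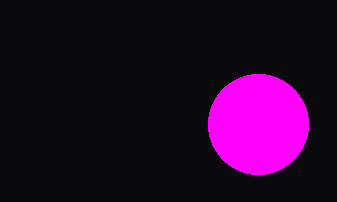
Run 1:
x = 258, y = 124, r = 50, c = 'magenta'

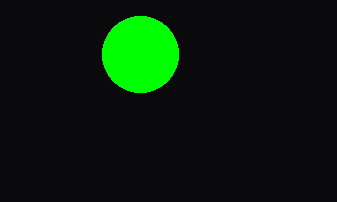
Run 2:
x = 140; y = 54; r = 38; c = 'lime'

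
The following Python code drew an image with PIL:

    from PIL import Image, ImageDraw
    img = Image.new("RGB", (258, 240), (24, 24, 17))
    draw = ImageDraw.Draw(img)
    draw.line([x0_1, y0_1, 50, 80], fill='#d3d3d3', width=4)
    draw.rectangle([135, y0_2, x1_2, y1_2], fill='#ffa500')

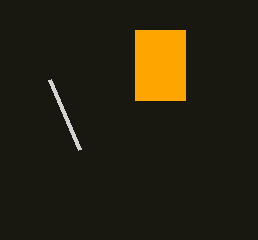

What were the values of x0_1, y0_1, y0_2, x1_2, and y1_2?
x0_1 = 80; y0_1 = 150; y0_2 = 30; x1_2 = 185; y1_2 = 100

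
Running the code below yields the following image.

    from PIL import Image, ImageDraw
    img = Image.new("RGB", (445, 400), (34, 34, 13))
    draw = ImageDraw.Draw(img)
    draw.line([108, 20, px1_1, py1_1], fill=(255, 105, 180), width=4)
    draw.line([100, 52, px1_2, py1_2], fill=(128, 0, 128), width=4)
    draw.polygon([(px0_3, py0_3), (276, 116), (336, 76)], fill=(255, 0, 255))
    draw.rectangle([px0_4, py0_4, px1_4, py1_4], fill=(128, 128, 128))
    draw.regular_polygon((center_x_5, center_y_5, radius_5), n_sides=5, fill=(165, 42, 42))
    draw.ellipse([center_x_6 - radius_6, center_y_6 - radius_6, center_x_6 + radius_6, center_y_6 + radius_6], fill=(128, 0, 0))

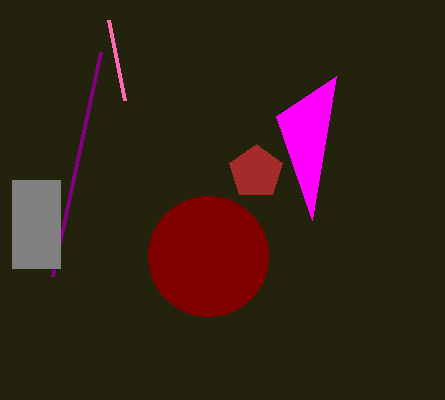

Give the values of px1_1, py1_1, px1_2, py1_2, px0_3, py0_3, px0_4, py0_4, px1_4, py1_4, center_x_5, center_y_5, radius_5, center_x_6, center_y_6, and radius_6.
px1_1 = 124; py1_1 = 100; px1_2 = 52; py1_2 = 276; px0_3 = 312; py0_3 = 220; px0_4 = 12; py0_4 = 180; px1_4 = 60; py1_4 = 268; center_x_5 = 256; center_y_5 = 172; radius_5 = 28; center_x_6 = 208; center_y_6 = 256; radius_6 = 60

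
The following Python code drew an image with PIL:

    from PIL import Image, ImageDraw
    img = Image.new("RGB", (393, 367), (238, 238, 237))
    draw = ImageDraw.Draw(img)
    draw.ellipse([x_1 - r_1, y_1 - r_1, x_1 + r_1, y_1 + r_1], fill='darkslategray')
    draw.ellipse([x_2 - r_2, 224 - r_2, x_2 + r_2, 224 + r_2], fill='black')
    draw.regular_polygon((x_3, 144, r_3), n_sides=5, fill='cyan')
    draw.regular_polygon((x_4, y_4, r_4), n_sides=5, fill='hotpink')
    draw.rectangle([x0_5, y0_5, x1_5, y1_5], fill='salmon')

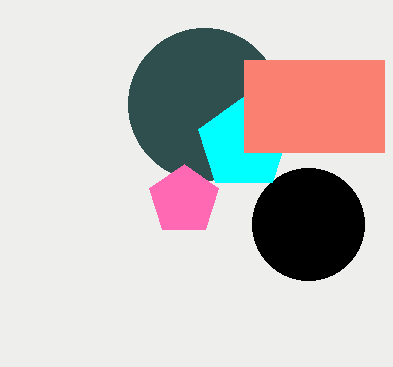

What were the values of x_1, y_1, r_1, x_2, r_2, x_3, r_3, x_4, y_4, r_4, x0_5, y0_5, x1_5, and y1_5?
x_1 = 204; y_1 = 104; r_1 = 76; x_2 = 308; r_2 = 56; x_3 = 244; r_3 = 48; x_4 = 184; y_4 = 200; r_4 = 36; x0_5 = 244; y0_5 = 60; x1_5 = 384; y1_5 = 152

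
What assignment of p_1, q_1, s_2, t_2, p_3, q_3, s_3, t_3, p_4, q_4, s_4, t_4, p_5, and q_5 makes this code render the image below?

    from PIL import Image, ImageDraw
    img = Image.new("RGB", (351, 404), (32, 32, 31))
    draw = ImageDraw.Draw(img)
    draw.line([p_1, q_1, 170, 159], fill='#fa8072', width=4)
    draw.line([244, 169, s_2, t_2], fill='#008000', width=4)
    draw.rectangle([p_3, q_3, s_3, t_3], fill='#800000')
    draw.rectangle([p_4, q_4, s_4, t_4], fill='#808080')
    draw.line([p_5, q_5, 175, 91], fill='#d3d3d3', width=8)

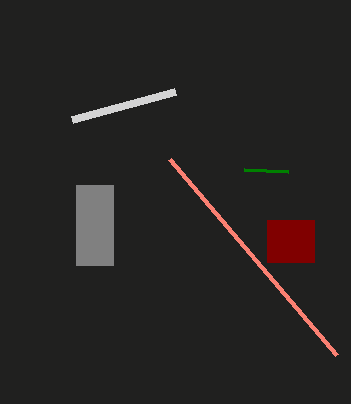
p_1 = 337; q_1 = 355; s_2 = 288; t_2 = 171; p_3 = 267; q_3 = 220; s_3 = 314; t_3 = 262; p_4 = 76; q_4 = 185; s_4 = 113; t_4 = 265; p_5 = 72; q_5 = 119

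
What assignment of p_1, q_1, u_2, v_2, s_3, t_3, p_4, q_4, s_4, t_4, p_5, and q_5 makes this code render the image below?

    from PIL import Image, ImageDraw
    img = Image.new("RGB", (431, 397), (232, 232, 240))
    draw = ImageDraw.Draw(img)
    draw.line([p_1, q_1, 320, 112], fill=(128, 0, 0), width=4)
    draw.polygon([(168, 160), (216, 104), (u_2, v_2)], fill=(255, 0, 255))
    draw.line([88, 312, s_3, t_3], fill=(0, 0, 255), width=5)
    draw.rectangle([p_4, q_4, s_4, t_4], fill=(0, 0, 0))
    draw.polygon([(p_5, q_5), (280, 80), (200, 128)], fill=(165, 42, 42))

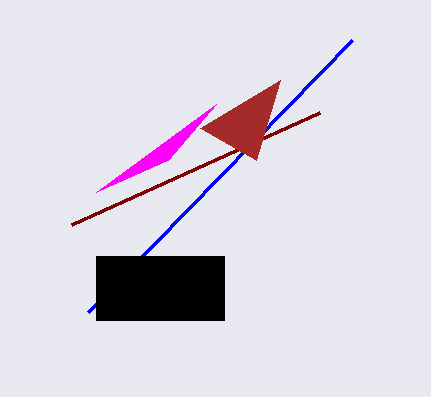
p_1 = 72; q_1 = 224; u_2 = 96; v_2 = 192; s_3 = 352; t_3 = 40; p_4 = 96; q_4 = 256; s_4 = 224; t_4 = 320; p_5 = 256; q_5 = 160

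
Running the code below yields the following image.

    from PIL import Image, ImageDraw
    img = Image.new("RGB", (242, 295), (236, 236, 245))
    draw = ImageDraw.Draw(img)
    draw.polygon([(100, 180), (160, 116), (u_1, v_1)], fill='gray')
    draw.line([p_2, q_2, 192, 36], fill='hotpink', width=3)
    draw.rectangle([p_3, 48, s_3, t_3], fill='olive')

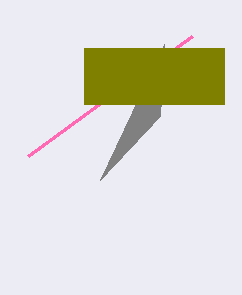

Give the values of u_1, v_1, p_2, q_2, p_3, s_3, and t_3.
u_1 = 164
v_1 = 44
p_2 = 28
q_2 = 156
p_3 = 84
s_3 = 224
t_3 = 104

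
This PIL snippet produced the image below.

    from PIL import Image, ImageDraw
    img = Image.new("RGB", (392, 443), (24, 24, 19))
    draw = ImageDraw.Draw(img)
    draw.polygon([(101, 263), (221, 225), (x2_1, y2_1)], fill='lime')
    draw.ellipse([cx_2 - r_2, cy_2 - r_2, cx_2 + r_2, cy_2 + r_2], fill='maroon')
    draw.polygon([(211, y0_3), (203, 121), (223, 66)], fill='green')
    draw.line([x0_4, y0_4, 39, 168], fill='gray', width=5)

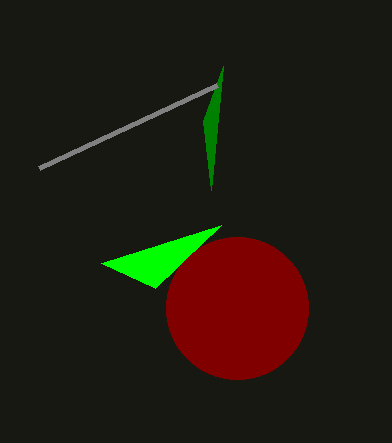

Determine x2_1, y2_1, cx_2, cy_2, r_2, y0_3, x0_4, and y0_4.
x2_1 = 155
y2_1 = 288
cx_2 = 237
cy_2 = 308
r_2 = 71
y0_3 = 190
x0_4 = 217
y0_4 = 85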